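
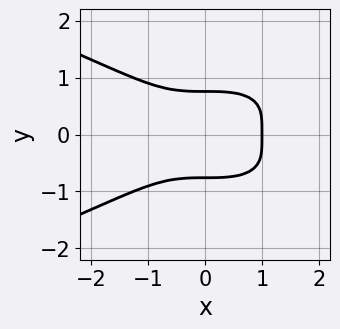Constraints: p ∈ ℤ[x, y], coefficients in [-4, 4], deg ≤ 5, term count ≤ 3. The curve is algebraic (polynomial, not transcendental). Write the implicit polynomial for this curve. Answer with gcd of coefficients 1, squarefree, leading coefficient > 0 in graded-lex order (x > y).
(a) The degree is 4 — no degree-3 curve has this shape.
(b) Symmetries: it's symmetric under y → −y, forcing even powers of y.
(c) Reading off the gridlines: one x-axis crossing is at x = 1.
(d) These observations pin down the coefficients.

3*y^4 + x^3 - 1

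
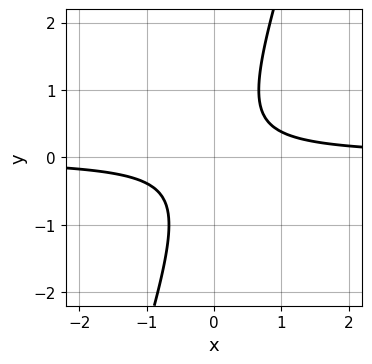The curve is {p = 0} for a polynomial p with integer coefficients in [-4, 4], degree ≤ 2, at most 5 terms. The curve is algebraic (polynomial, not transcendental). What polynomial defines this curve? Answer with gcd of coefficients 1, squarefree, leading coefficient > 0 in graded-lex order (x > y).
3*x*y - y^2 - 1

(a) The degree is 2 — the shape is more complex than any degree-1 curve.
(b) Observable constraints: the curve avoids every integer y-axis point in the box; the curve avoids every integer x-axis point in the box.
(c) Fitting integer coefficients to these (and the overall shape) gives p.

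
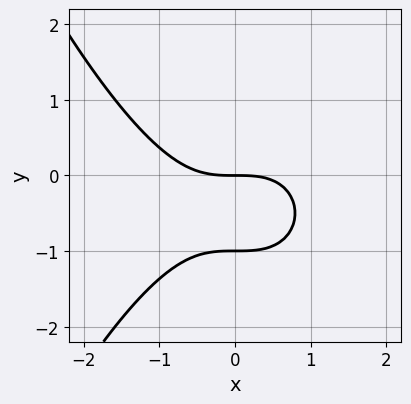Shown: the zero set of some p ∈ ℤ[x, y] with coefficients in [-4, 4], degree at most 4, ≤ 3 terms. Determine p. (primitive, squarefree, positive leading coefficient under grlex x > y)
First, degree: a generic line meets the curve in up to 3 points, so deg p = 3.
Next, observable constraints: the y-axis gridline crossings are at y ∈ {-1, 0}; it meets the x-axis at x = 0 (among the integer gridlines).
Finally, assembling these constraints gives the stated polynomial.

x^3 + 2*y^2 + 2*y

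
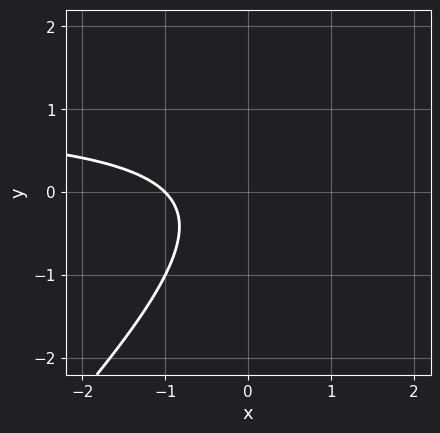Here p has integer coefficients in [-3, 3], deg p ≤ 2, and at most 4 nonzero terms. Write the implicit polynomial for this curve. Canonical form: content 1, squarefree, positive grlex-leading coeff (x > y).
1. deg p = 2. No degree-1 curve has this shape.
2. From the axis intercepts and sections: the curve avoids every integer y-axis point in the box; it meets the x-axis at x = -1 (among the integer gridlines).
3. Fitting integer coefficients to these (and the overall shape) gives p.

x*y - y^2 - x - 1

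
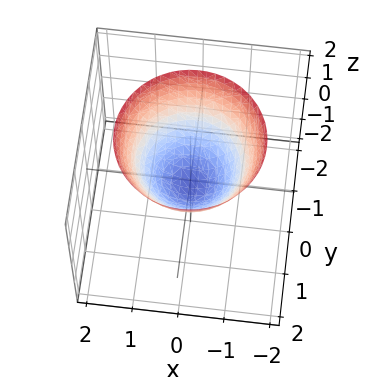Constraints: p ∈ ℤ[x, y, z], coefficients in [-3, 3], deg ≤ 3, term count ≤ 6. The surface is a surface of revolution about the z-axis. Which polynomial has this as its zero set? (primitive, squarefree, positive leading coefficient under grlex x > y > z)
1. deg p = 2. No degree-1 surface has this shape.
2. Symmetries: rotational symmetry about the z-axis ⇒ p depends on x, y only through x² + y².
3. From the visible intercepts: a circular section at z = 0 has radius between 0 and 1.
4. The integer polynomial consistent with all of this is the stated p.

3*x^2 + 3*y^2 - 3*z - 1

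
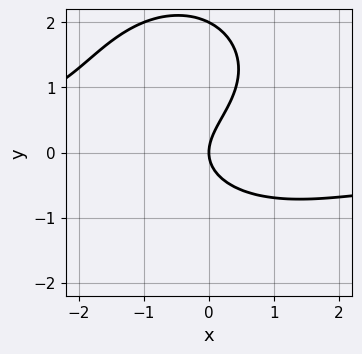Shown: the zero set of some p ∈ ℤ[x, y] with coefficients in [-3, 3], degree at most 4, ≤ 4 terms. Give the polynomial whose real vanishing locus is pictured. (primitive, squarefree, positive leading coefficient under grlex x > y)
(a) deg p = 3. A generic line meets the curve in up to 3 points.
(b) Observable constraints: among the integer gridlines, it crosses the y-axis at y ∈ {0, 2}; it meets the x-axis at x = 0 (among the integer gridlines).
(c) Together with the visible shape, these determine p as stated.

x^2*y + y^3 - 2*y^2 + 2*x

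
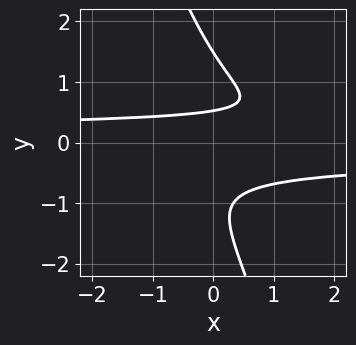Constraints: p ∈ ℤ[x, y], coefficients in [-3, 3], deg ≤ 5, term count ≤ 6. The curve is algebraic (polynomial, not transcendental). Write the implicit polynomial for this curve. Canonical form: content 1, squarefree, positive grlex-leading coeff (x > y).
3*x*y^3 + y^4 - 2*y^2 - y + 1

1. deg p = 4. The shape is more complex than any degree-3 curve.
2. Checking where it meets the axes: no x-intercept at any integer in the box.
3. Assembling these constraints gives the stated polynomial.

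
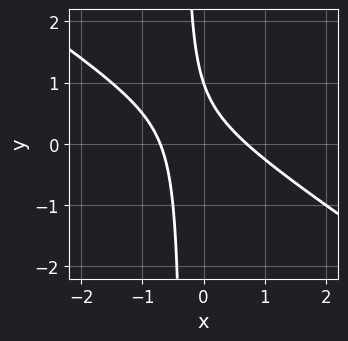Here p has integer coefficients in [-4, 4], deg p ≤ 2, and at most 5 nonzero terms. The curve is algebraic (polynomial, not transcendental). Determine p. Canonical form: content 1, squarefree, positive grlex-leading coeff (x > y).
2*x^2 + 3*x*y + y - 1

First, deg p = 2. No degree-1 curve has this shape.
Then, observable constraints: it crosses the y-axis at the gridline y = 1.
Finally, fitting integer coefficients to these (and the overall shape) gives p.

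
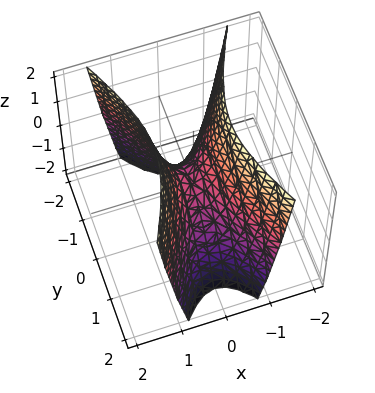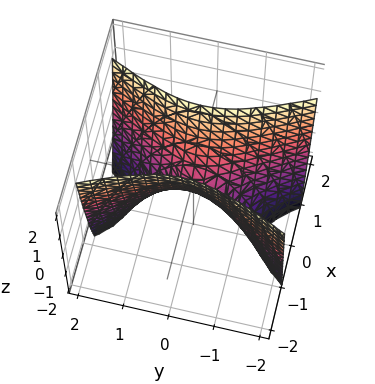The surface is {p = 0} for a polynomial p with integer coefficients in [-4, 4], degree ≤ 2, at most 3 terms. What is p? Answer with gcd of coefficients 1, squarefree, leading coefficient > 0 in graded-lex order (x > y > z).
(a) deg p = 2. A saddle surface; a quadric.
(b) Symmetries: the x ↦ −x reflection is a symmetry, so x appears only in even powers; it's symmetric under y → −y, forcing even powers of y.
(c) From the visible intercepts: one x-axis crossing is at x = 0; it crosses the y-axis at the gridline y = 0.
(d) Putting this together gives p.

3*x^2 - y^2 - z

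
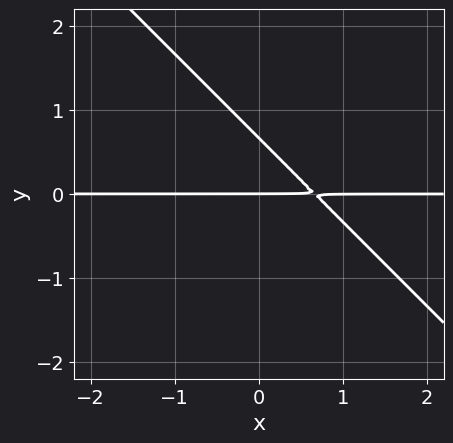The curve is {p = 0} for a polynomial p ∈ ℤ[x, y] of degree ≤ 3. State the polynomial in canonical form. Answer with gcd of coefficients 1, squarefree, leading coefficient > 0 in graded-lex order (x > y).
3*x*y + 3*y^2 - 2*y

First, degree: no degree-1 curve has this shape, so deg p = 2.
Then, observable constraints: the visible x-axis segment lies entirely on the curve; one y-axis crossing is at y = 0.
Finally, assembling these constraints gives the stated polynomial.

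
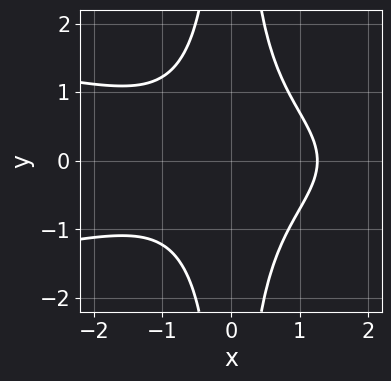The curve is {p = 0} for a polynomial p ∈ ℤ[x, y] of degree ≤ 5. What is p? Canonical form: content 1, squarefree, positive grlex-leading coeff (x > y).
2*x^2*y^2 + x^3 - 2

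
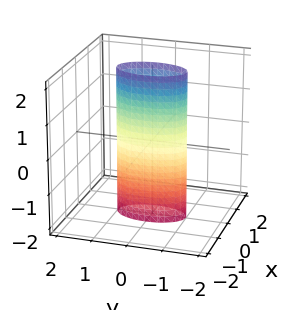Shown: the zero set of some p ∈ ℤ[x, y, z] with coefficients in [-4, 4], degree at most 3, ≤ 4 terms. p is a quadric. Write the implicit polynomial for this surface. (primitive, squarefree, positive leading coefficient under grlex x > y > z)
3*x^2 + y^2 - 1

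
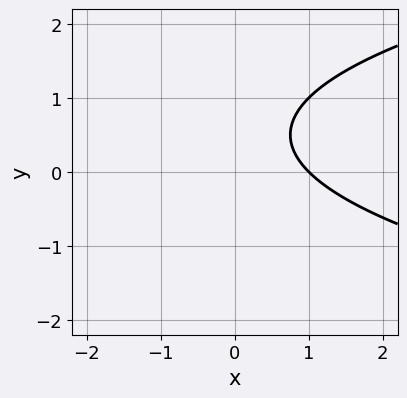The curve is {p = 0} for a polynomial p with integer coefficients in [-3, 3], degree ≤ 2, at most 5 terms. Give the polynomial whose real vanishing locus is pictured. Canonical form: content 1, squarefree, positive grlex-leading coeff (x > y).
y^2 - x - y + 1

First, degree: no degree-1 curve has this shape, so deg p = 2.
Next, against the integer gridlines: one x-axis crossing is at x = 1; the curve avoids every integer y-axis point in the box.
Finally, the integer polynomial consistent with all of this is the stated p.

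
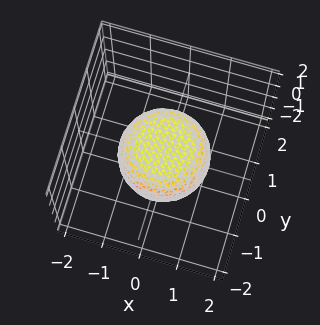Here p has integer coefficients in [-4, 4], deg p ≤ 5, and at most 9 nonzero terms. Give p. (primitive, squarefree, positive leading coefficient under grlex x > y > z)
The degree is 4 — no degree-3 surface has this shape.
Symmetry: the z-axis is an axis of rotation, so x and y enter only as x² + y².
Checking where it meets the axes: a circular section at z = 0 has radius between 1 and 2.
Together with the visible shape, these determine p as stated.

2*x^4 + 4*x^2*y^2 + 2*y^4 - x^2 - y^2 + 3*z^2 - 2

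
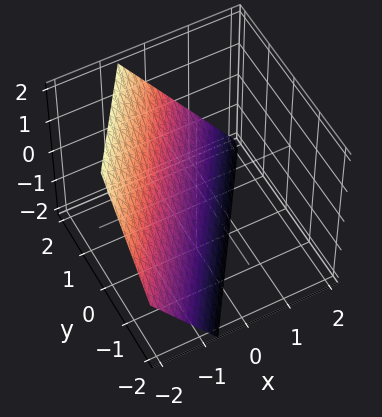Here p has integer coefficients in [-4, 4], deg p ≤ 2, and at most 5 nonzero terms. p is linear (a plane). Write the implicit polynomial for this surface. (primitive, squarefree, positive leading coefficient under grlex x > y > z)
3*x - 2*y + 2*z + 2

(a) The degree is 1 — every cross-section is a straight line — this is a plane.
(b) Observable constraints: one y-axis crossing is at y = 1; one z-axis crossing is at z = -1.
(c) Solving for integer coefficients yields p as stated.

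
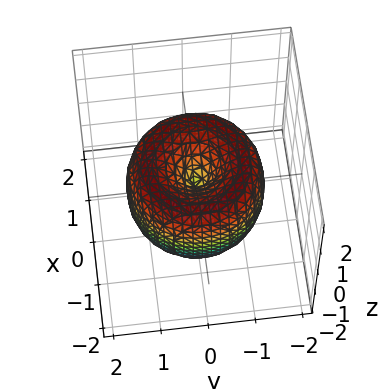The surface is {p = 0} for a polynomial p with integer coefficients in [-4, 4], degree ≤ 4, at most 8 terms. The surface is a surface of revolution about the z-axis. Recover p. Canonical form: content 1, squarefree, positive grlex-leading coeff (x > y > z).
x^4 + 2*x^2*y^2 + y^4 - 2*x^2 - 2*y^2 + z^2

(a) The degree is 4 — a generic line meets the surface in up to 4 points.
(b) By symmetry, the z-axis is an axis of rotation, so x and y enter only as x² + y².
(c) Observable constraints: it meets the y-axis at y = 0 (among the integer gridlines); it crosses the z-axis at the gridline z = 0.
(d) Assembling these constraints gives the stated polynomial.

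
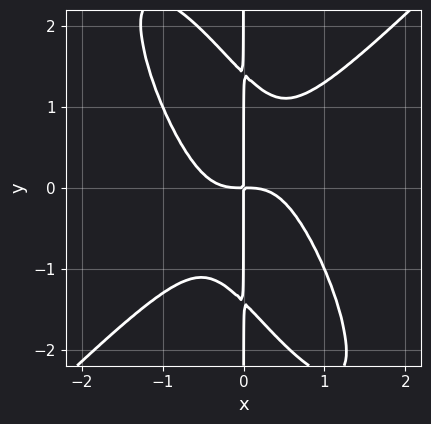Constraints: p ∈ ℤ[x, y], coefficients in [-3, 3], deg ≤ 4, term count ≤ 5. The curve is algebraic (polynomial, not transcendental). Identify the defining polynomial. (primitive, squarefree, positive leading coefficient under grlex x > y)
First, degree: the shape is more complex than any degree-3 curve, so deg p = 4.
Next, against the integer gridlines: every point of the y-axis in the box is on the curve.
Finally, these observations pin down the coefficients.

3*x^4 - 2*x^2*y^2 - x*y^3 + 2*x*y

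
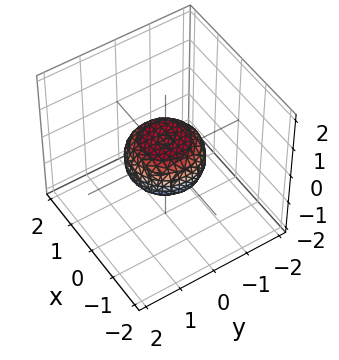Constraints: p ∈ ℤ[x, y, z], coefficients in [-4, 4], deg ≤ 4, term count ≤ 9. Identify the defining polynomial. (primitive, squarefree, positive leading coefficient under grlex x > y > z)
2*x^4 + 4*x^2*y^2 + 2*y^4 - x^2 - y^2 + 3*z^2 - 1

1. Degree: a generic line meets the surface in up to 4 points, so deg p = 4.
2. By symmetry, the z-axis is an axis of rotation, so x and y enter only as x² + y².
3. Checking where it meets the axes: among the integer gridlines, it crosses the x-axis at x ∈ {-1, 1}; a circular section at z = 0 has radius exactly 1.
4. Assembling these constraints gives the stated polynomial. Check: (0, -1, 0) on the y-axis lies on the surface, and p(0, -1, 0) = 0. ✓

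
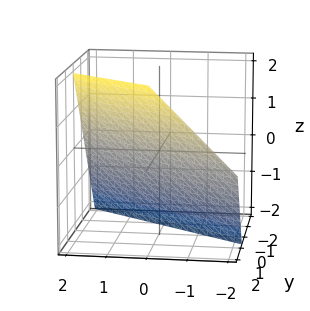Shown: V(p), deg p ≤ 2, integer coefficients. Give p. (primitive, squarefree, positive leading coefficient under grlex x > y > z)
First, the degree is 1 — every cross-section is a straight line — this is a plane.
Then, from the visible intercepts: it meets the x-axis at x = 1 (among the integer gridlines); it crosses the z-axis at the gridline z = -1.
Finally, assembling these constraints gives the stated polynomial.

2*x + 3*y - 2*z - 2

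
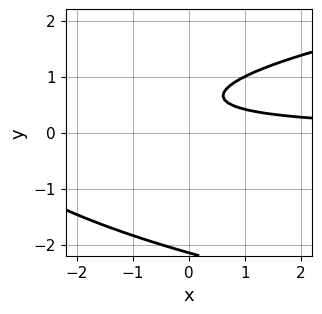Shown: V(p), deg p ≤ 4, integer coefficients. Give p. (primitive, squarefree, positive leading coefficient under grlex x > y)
Degree: the shape is more complex than any degree-2 curve, so deg p = 3.
Reading off the gridlines: it misses every integer gridline on the y-axis; it misses every integer gridline on the x-axis.
Putting this together gives p.

y^3 - x*y + y^2 - 2*y + 1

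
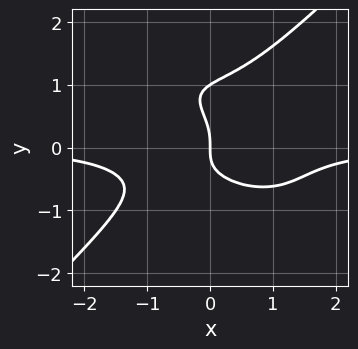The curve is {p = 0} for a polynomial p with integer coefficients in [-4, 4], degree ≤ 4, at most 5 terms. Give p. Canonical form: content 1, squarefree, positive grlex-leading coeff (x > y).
1. Degree: a generic line meets the curve in up to 4 points, so deg p = 4.
2. Observable constraints: one x-axis crossing is at x = 0; the y-axis gridline crossings are at y ∈ {0, 1}.
3. Solving for integer coefficients yields p as stated.

2*x^3*y + x^2*y^2 - 3*y^4 + 3*y^3 + 2*x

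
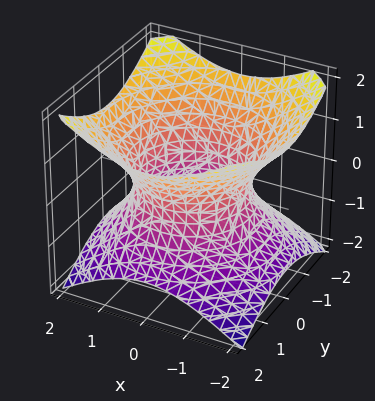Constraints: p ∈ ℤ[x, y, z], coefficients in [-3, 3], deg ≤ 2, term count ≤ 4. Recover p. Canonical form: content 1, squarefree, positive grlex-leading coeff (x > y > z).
1. deg p = 2. One connected sheet with a waist; a quadric.
2. Symmetries: it's symmetric under z → −z, forcing even powers of z; the surface is invariant under rotation about z: p = q(x² + y², z).
3. Reading off the gridlines: a circular section at z = 0 has radius between 1 and 2; the surface avoids every integer z-axis point in the box.
4. Together with the visible shape, these determine p as stated.

2*x^2 + 2*y^2 - 3*z^2 - 3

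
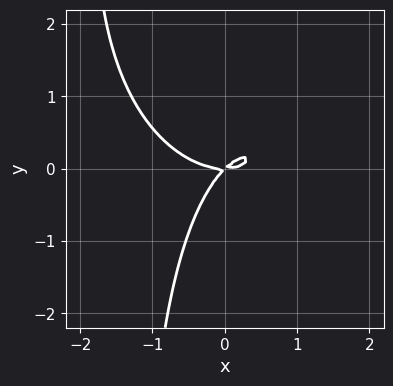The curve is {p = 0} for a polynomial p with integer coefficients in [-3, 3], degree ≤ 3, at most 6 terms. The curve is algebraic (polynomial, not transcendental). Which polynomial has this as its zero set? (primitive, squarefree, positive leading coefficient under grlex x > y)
2*x^3 + 2*x*y^2 - 3*x*y + 3*y^2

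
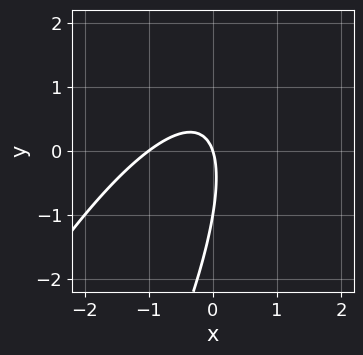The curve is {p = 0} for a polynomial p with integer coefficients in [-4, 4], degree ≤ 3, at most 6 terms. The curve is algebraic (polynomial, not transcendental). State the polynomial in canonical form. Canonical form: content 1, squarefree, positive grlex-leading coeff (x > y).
3*x^2 - 3*x*y + y^2 + 3*x + y

The degree is 2 — no degree-1 curve has this shape.
From the visible intercepts: among the integer gridlines, it crosses the x-axis at x ∈ {-1, 0}; among the integer gridlines, it crosses the y-axis at y ∈ {-1, 0}.
The integer polynomial consistent with all of this is the stated p.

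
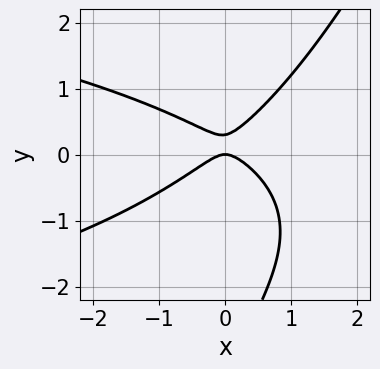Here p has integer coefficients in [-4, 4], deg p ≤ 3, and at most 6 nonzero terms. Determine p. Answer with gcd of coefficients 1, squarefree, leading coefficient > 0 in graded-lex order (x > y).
2*x*y^2 - y^3 + 2*x^2 - 3*y^2 + y

(a) The degree is 3 — no degree-2 curve has this shape.
(b) From the axis intercepts and sections: one y-axis crossing is at y = 0; it meets the x-axis at x = 0 (among the integer gridlines).
(c) These observations pin down the coefficients.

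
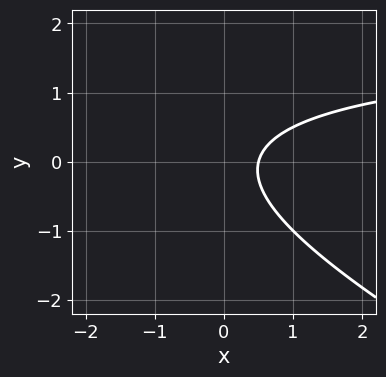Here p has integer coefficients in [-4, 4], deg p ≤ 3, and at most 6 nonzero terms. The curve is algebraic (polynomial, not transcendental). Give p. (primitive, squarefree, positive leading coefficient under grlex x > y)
x*y + 2*y^2 - 2*x + 1

1. The degree is 2 — a generic line meets the curve in up to 2 points.
2. Reading off the gridlines: the curve avoids every integer y-axis point in the box.
3. These observations pin down the coefficients.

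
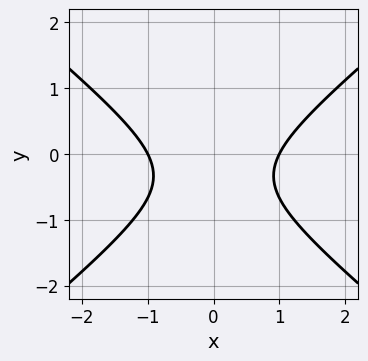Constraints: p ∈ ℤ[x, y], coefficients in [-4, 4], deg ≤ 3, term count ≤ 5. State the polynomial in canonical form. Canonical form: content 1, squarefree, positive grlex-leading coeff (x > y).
(a) The degree is 2 — the shape is more complex than any degree-1 curve.
(b) Symmetries: it's symmetric under x → −x, forcing even powers of x.
(c) From the axis intercepts and sections: among the integer gridlines, it crosses the x-axis at x ∈ {-1, 1}; it misses every integer gridline on the y-axis.
(d) Fitting integer coefficients to these (and the overall shape) gives p.

2*x^2 - 3*y^2 - 2*y - 2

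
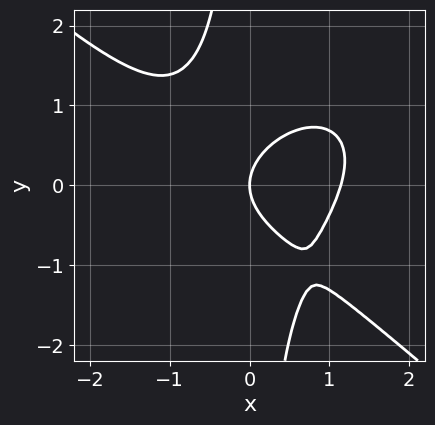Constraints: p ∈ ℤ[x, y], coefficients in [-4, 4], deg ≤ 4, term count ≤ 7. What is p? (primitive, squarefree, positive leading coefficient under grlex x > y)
deg p = 4.
Observable constraints: one x-axis crossing is at x = 0; one y-axis crossing is at y = 0.
These observations pin down the coefficients.

2*x^4 + 3*x*y^3 - 2*x^2*y + 3*y^2 - 3*x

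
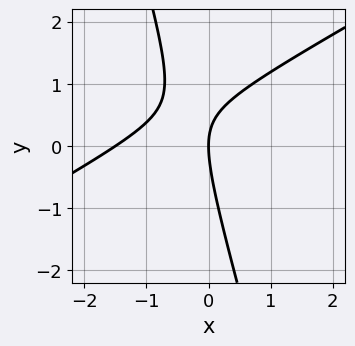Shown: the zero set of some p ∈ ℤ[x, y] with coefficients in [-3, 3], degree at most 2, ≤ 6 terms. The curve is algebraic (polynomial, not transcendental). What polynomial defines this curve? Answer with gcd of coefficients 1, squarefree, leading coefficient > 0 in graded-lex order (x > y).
1. Degree: no degree-1 curve has this shape, so deg p = 2.
2. Against the integer gridlines: one y-axis crossing is at y = 0; it crosses the x-axis at the gridline x = 0.
3. Fitting integer coefficients to these (and the overall shape) gives p.

2*x^2 - 3*x*y - y^2 + 3*x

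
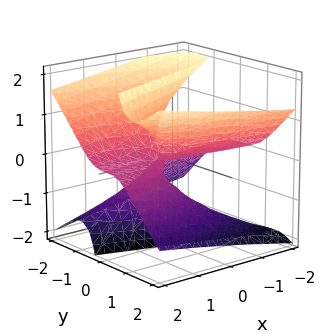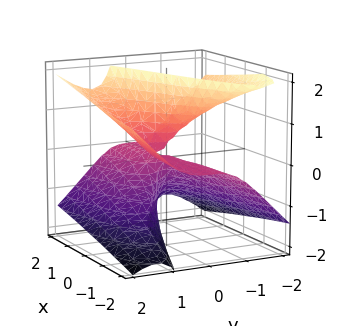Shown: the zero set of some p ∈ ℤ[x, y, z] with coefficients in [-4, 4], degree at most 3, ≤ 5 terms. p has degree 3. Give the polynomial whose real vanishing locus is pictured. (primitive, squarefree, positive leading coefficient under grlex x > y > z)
2*y^3 - 3*y*z^2 + 2*x*z - z

First, degree: no degree-2 surface has this shape, so deg p = 3.
Next, checking where it meets the axes: it meets the y-axis at y = 0 (among the integer gridlines); it crosses the z-axis at the gridline z = 0; every point of the x-axis in the box is on the surface.
Finally, putting this together gives p.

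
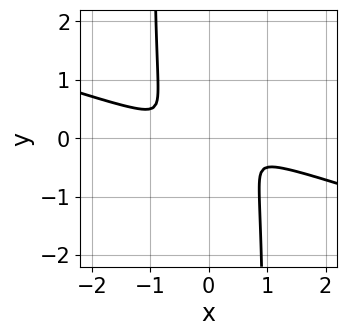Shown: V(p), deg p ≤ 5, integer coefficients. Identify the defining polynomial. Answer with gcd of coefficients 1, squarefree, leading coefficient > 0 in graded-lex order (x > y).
x^4 + 2*x^3*y - 3*x^2*y^2 + 3*y^2

1. deg p = 4.
2. Matching integer coefficients to the picture gives p.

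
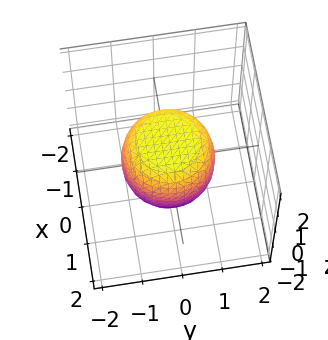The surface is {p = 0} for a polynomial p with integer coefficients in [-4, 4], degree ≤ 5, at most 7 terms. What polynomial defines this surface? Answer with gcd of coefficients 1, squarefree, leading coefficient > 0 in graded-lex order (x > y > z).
2*x^4 + 4*x^2*y^2 + 2*y^4 - x^2 - y^2 + 2*z^2 - 2

1. The degree is 4 — no degree-3 surface has this shape.
2. By symmetry, the surface is invariant under rotation about z: p = q(x² + y², z).
3. Checking where it meets the axes: a circular section at z = -1 has radius between 0 and 1; the z-axis gridline crossings are at z ∈ {-1, 1}.
4. Together with the visible shape, these determine p as stated.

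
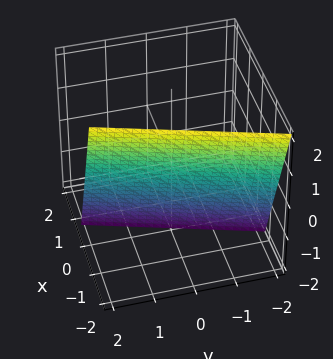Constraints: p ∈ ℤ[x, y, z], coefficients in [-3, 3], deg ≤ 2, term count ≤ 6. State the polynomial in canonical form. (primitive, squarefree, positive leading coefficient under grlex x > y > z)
1. deg p = 1. Every cross-section is a straight line — this is a plane.
2. Observable constraints: it crosses the y-axis at the gridline y = 2; it crosses the z-axis at the gridline z = -2.
3. Fitting integer coefficients to these (and the overall shape) gives p.

3*x - y + z + 2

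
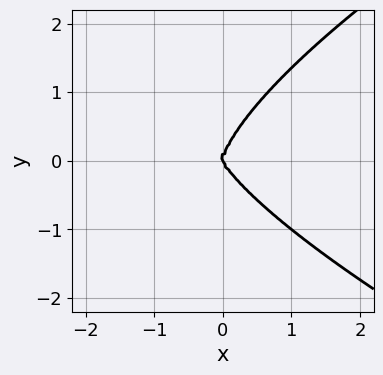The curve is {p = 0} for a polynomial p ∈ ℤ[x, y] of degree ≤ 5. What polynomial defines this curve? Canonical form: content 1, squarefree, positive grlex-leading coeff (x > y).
y^4 - 2*x^3 - x^2*y

Degree: the shape is more complex than any degree-3 curve, so deg p = 4.
Against the integer gridlines: it crosses the y-axis at the gridline y = 0; it crosses the x-axis at the gridline x = 0.
Assembling these constraints gives the stated polynomial.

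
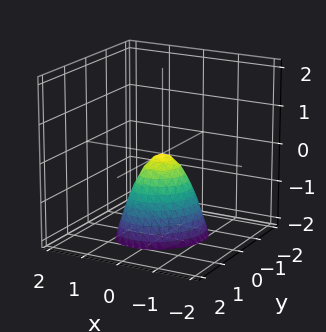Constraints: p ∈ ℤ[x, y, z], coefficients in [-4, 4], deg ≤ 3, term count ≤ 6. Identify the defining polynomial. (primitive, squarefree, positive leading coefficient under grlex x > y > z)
(a) Degree: no degree-1 surface has this shape, so deg p = 2.
(b) Observable constraints: it meets the x-axis at x = 0 (among the integer gridlines); one z-axis crossing is at z = 0.
(c) Together with the visible shape, these determine p as stated.

2*x^2 - x*y + 2*y^2 + z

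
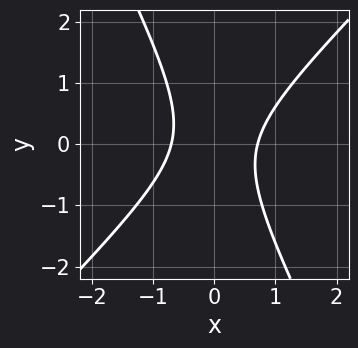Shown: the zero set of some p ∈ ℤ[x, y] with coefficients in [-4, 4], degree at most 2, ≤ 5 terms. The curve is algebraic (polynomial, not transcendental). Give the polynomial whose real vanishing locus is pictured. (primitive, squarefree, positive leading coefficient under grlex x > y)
deg p = 2.
Observable constraints: no y-intercept at any integer in the box.
Together with the visible shape, these determine p as stated.

2*x^2 - x*y - y^2 - 1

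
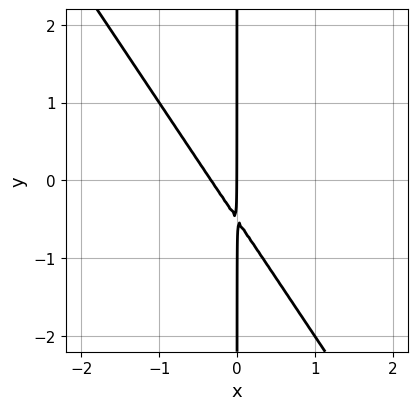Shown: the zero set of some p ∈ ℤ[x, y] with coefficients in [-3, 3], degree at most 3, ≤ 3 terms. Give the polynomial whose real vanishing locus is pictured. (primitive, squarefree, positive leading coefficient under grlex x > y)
1. Degree: the shape is more complex than any degree-1 curve, so deg p = 2.
2. From the axis intercepts and sections: one x-axis crossing is at x = 0; the visible y-axis segment lies entirely on the curve.
3. Together with the visible shape, these determine p as stated.

3*x^2 + 2*x*y + x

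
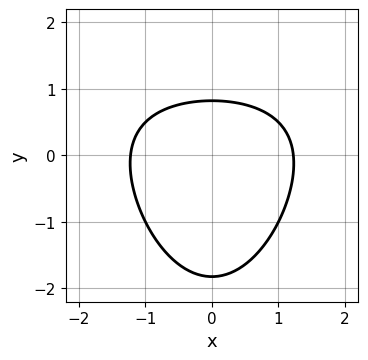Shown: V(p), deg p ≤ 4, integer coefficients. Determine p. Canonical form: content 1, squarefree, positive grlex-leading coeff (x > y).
x^2*y - 2*x^2 - 2*y^2 - 2*y + 3

1. Degree: a generic line meets the curve in up to 3 points, so deg p = 3.
2. Symmetries: mirror symmetry x ↦ −x ⇒ only even powers of x.
3. Matching integer coefficients to the picture gives p.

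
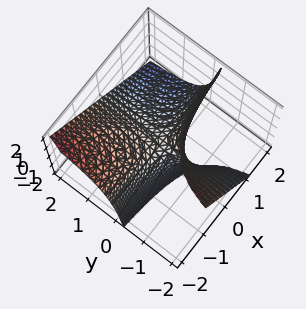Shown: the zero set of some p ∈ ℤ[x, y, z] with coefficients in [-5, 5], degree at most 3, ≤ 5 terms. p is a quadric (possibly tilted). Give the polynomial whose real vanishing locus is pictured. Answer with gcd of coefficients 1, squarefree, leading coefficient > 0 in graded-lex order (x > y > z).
Degree: no degree-1 surface has this shape, so deg p = 2.
From the visible intercepts: every point of the y-axis in the box is on the surface; one z-axis crossing is at z = 0.
Fitting integer coefficients to these (and the overall shape) gives p.

4*x*y + 3*y*z + 2*z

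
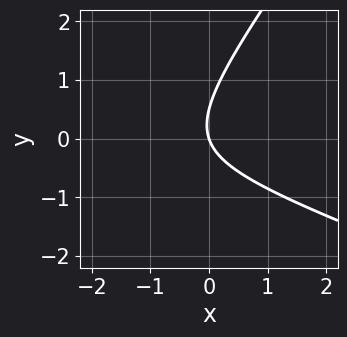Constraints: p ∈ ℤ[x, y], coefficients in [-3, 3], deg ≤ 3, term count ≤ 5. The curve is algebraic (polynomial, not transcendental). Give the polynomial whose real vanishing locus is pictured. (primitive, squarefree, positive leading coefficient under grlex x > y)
x^2 + 2*x*y - 2*y^2 + 3*x + y

1. The degree is 2 — no degree-1 curve has this shape.
2. Against the integer gridlines: it meets the y-axis at y = 0 (among the integer gridlines); it crosses the x-axis at the gridline x = 0.
3. The integer polynomial consistent with all of this is the stated p.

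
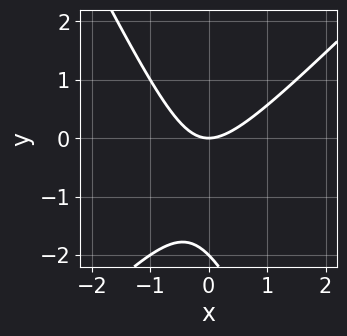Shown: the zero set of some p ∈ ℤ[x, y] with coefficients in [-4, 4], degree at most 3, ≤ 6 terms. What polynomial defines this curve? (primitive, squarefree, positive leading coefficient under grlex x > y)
(a) The degree is 2 — the shape is more complex than any degree-1 curve.
(b) Reading off the gridlines: one x-axis crossing is at x = 0; among the integer gridlines, it crosses the y-axis at y ∈ {-2, 0}.
(c) The integer polynomial consistent with all of this is the stated p.

2*x^2 - x*y - y^2 - 2*y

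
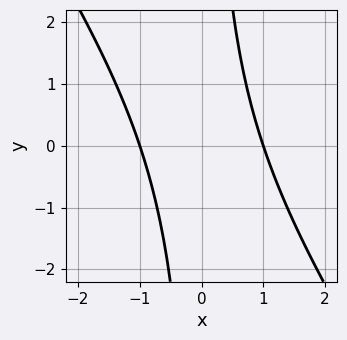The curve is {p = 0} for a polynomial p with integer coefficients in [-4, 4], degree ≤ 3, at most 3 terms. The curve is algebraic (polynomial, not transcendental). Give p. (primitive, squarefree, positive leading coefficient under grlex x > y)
(a) Degree: the shape is more complex than any degree-1 curve, so deg p = 2.
(b) Checking where it meets the axes: among the integer gridlines, it crosses the x-axis at x ∈ {-1, 1}; the curve avoids every integer y-axis point in the box.
(c) Matching integer coefficients to the picture gives p.

3*x^2 + 2*x*y - 3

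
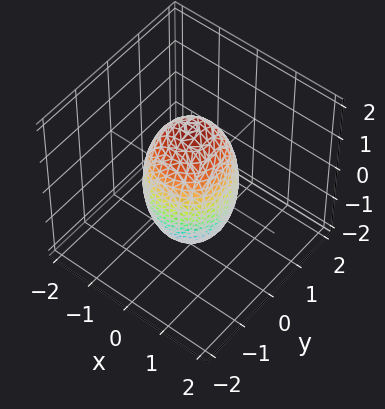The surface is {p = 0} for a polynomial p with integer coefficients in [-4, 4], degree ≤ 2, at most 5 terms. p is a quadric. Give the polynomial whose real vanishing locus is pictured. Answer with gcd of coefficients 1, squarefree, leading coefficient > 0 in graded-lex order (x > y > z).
(a) deg p = 2.
(b) Symmetries: the z ↦ −z reflection is a symmetry, so z appears only in even powers; the surface is invariant under rotation about z: p = q(x² + y², z).
(c) From the axis intercepts and sections: among the integer gridlines, it crosses the x-axis at x ∈ {-1, 1}; a circular section at z = 1 has radius between 0 and 1.
(d) The integer polynomial consistent with all of this is the stated p.

3*x^2 + 3*y^2 + z^2 - 3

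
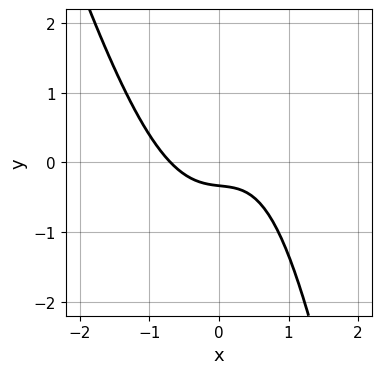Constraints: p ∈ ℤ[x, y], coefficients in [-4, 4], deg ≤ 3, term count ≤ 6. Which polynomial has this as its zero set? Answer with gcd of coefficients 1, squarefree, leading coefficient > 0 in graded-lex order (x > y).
The degree is 3 — a generic line meets the curve in up to 3 points.
Matching integer coefficients to the picture gives p.

3*x^3 + x^2*y - x*y + 3*y + 1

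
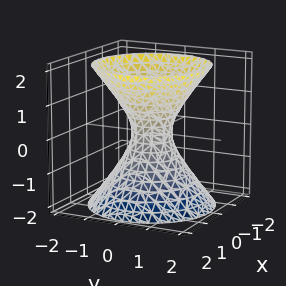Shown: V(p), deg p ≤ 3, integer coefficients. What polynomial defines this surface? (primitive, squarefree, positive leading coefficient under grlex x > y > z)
1. Degree: one connected sheet with a waist; a quadric, so deg p = 2.
2. Symmetries: rotational symmetry about the z-axis ⇒ p depends on x, y only through x² + y²; it's symmetric under z → −z, forcing even powers of z.
3. Against the integer gridlines: a circular section at z = -2 has radius between 1 and 2; no z-intercept at any integer in the box.
4. These observations pin down the coefficients.

3*x^2 + 3*y^2 - 2*z^2 - 1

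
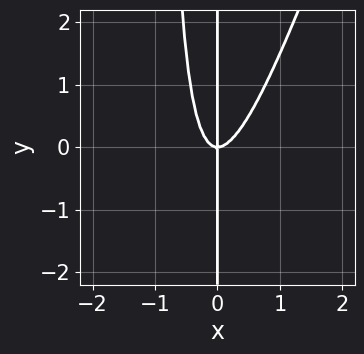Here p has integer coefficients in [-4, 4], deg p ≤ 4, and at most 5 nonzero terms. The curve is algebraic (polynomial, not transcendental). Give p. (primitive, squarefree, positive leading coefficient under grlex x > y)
First, deg p = 3.
Then, from the axis intercepts and sections: it meets the x-axis at x = 0 (among the integer gridlines); every point of the y-axis in the box is on the curve.
Finally, fitting integer coefficients to these (and the overall shape) gives p.

3*x^3 - x^2*y - x*y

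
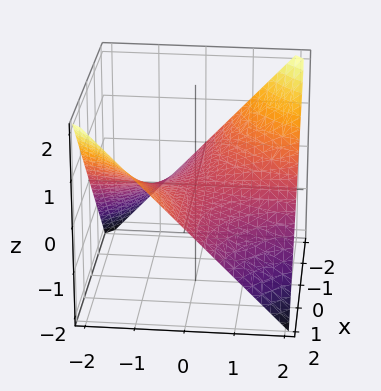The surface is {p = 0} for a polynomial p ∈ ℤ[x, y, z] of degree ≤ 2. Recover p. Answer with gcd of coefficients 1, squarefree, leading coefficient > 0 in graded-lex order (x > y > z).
x*y + 2*z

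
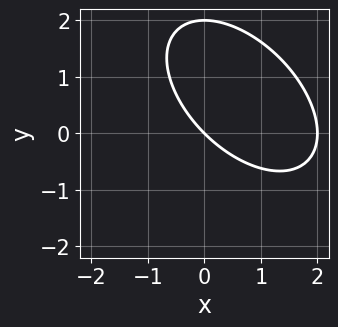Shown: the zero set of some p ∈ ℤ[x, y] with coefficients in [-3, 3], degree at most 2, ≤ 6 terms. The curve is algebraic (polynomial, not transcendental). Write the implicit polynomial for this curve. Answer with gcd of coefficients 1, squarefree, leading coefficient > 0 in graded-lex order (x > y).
x^2 + x*y + y^2 - 2*x - 2*y

1. Degree: the shape is more complex than any degree-1 curve, so deg p = 2.
2. From the axis intercepts and sections: among the integer gridlines, it crosses the x-axis at x ∈ {0, 2}; the y-axis gridline crossings are at y ∈ {0, 2}.
3. Solving for integer coefficients yields p as stated.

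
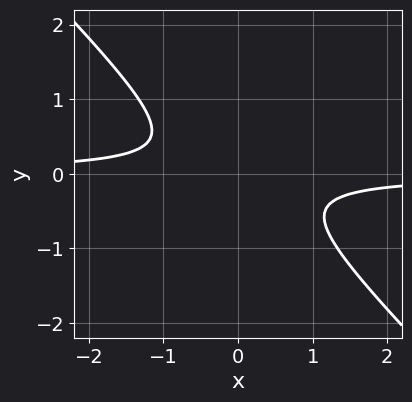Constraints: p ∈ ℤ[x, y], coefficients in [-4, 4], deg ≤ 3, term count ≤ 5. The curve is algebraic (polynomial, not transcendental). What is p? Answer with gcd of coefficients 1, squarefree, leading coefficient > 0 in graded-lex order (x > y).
3*x*y + 3*y^2 + 1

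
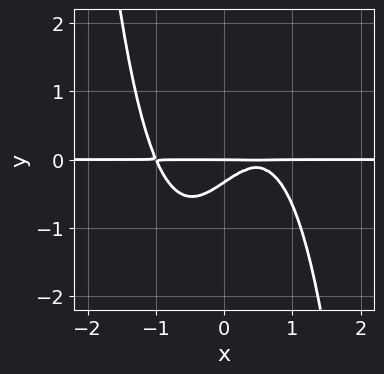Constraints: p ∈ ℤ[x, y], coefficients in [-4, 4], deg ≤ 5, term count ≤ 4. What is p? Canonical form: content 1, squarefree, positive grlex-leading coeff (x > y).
1. deg p = 4. No degree-3 curve has this shape.
2. Reading off the gridlines: the visible x-axis segment lies entirely on the curve; it crosses the y-axis at the gridline y = 0.
3. Matching integer coefficients to the picture gives p.

3*x^3*y - 2*x*y + 3*y^2 + y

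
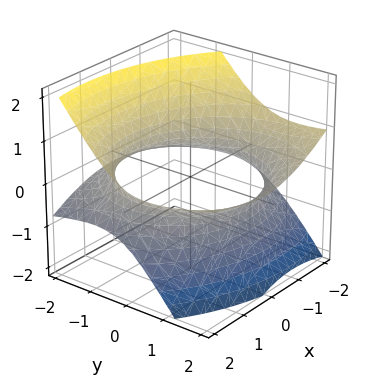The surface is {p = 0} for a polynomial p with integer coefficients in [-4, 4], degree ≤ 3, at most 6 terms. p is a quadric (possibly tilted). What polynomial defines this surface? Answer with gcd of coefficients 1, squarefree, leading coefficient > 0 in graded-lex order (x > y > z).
x^2 - x*z + y^2 - 3*y*z - 3*z^2 - 3

1. Degree: no degree-1 surface has this shape, so deg p = 2.
2. Observable constraints: it misses every integer gridline on the z-axis.
3. Fitting integer coefficients to these (and the overall shape) gives p.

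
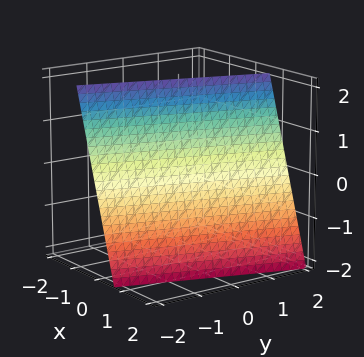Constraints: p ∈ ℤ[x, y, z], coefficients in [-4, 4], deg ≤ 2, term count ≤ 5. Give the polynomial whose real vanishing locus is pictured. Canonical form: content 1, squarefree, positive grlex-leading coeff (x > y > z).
3*x - y + z - 2

First, the degree is 1 — the surface is flat (a plane).
Then, checking where it meets the axes: it meets the z-axis at z = 2 (among the integer gridlines); one y-axis crossing is at y = -2.
Finally, these observations pin down the coefficients.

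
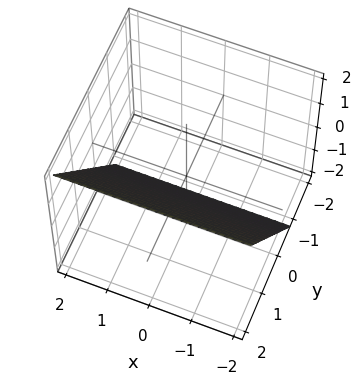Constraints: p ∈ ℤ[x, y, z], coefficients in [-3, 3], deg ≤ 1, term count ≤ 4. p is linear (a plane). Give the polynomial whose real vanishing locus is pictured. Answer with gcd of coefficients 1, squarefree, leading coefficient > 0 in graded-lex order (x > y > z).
3*y - 2*z - 2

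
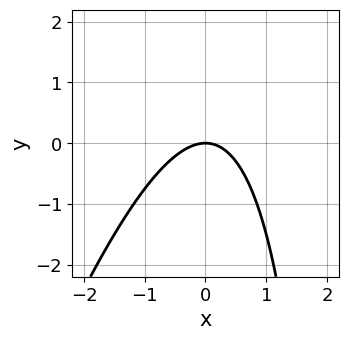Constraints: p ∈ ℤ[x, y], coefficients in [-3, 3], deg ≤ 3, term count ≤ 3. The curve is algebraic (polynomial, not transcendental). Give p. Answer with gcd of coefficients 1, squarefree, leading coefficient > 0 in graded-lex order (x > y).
First, degree: no degree-1 curve has this shape, so deg p = 2.
Then, from the visible intercepts: it meets the y-axis at y = 0 (among the integer gridlines); it meets the x-axis at x = 0 (among the integer gridlines).
Finally, putting this together gives p.

3*x^2 - x*y + 3*y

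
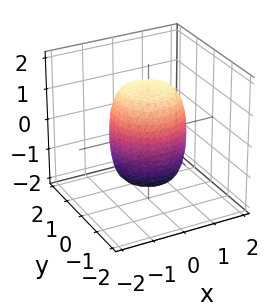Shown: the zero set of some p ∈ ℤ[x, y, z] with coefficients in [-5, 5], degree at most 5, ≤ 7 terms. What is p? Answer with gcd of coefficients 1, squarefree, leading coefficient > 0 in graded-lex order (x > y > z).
2*x^4 + 4*x^2*y^2 + 2*y^4 - x^2 - y^2 + z^2 - 2

Degree: a generic line meets the surface in up to 4 points, so deg p = 4.
By symmetry, the z-axis is an axis of rotation, so x and y enter only as x² + y².
From the visible intercepts: a circular section at z = -1 has radius exactly 1.
Assembling these constraints gives the stated polynomial.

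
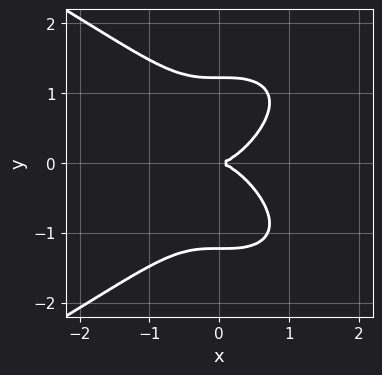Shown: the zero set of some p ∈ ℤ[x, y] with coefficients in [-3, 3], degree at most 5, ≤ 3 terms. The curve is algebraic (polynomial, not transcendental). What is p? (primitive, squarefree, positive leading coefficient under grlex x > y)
2*y^4 + 3*x^3 - 3*y^2

(a) Degree: a generic line meets the curve in up to 4 points, so deg p = 4.
(b) Symmetries: mirror symmetry y ↦ −y ⇒ only even powers of y.
(c) Checking where it meets the axes: it meets the y-axis at y = 0 (among the integer gridlines); one x-axis crossing is at x = 0.
(d) The integer polynomial consistent with all of this is the stated p.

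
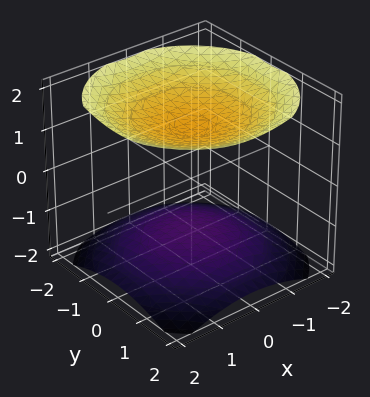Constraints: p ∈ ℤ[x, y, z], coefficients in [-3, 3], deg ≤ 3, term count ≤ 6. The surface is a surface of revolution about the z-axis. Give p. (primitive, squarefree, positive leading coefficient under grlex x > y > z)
x^2 + y^2 - 2*z^2 + 3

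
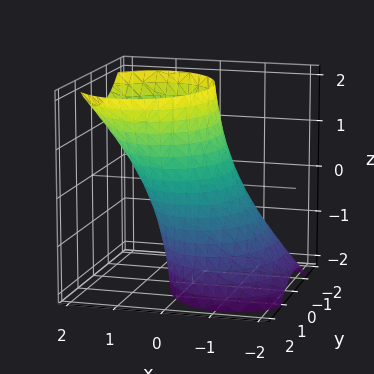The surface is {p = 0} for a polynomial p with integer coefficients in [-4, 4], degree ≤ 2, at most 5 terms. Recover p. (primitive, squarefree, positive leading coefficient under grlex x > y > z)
1. The degree is 2 — the shape is more complex than any degree-1 surface.
2. From the visible intercepts: among the integer gridlines, it crosses the x-axis at x ∈ {-1, 1}; it misses every integer gridline on the z-axis.
3. Assembling these constraints gives the stated polynomial.

3*x^2 - 3*x*z + 2*y^2 - 3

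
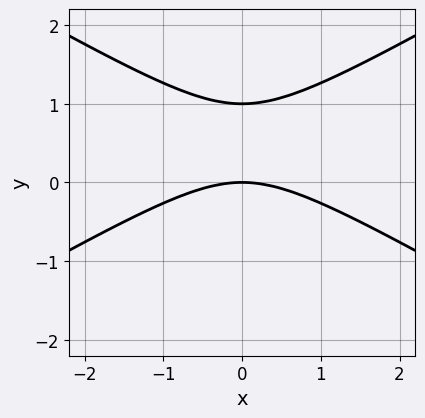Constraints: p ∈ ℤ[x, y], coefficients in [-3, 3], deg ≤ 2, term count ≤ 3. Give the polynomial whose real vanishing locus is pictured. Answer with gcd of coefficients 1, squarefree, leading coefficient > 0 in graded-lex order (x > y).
x^2 - 3*y^2 + 3*y

(a) Degree: the shape is more complex than any degree-1 curve, so deg p = 2.
(b) Symmetries: mirror symmetry x ↦ −x ⇒ only even powers of x.
(c) From the visible intercepts: among the integer gridlines, it crosses the y-axis at y ∈ {0, 1}; it meets the x-axis at x = 0 (among the integer gridlines).
(d) Putting this together gives p.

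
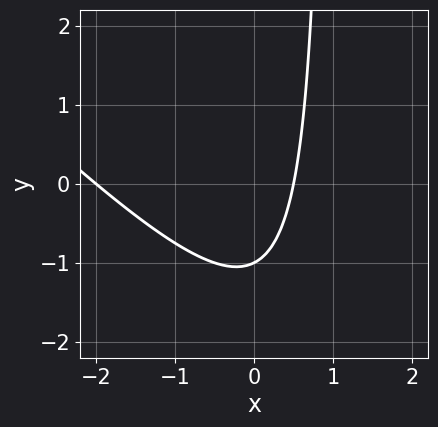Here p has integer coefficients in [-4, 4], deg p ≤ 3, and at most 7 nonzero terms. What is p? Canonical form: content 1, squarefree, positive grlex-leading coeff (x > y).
First, degree: the shape is more complex than any degree-1 curve, so deg p = 2.
Next, checking where it meets the axes: one x-axis crossing is at x = -2; it meets the y-axis at y = -1 (among the integer gridlines).
Finally, the integer polynomial consistent with all of this is the stated p.

2*x^2 + 2*x*y + 3*x - 2*y - 2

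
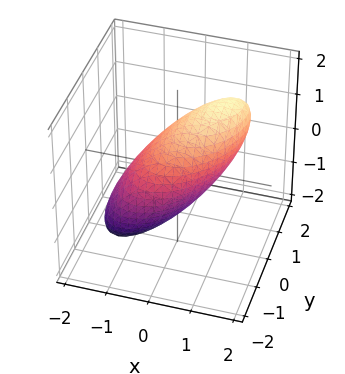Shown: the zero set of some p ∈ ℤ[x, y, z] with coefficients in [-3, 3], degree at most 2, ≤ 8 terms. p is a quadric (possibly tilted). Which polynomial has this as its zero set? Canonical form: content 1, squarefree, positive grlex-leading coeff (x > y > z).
1. deg p = 2.
2. From the axis intercepts and sections: among the integer gridlines, it crosses the x-axis at x ∈ {-1, 1}.
3. Assembling these constraints gives the stated polynomial.

3*x^2 - 2*x*y - 3*x*z + 2*y^2 + 2*z^2 - 3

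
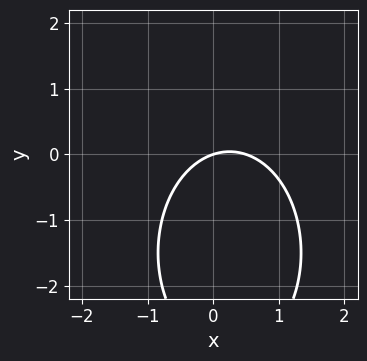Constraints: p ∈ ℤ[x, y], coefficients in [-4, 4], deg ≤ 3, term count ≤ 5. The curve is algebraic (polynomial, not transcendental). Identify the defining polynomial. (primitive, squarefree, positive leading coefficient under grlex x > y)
First, degree: the shape is more complex than any degree-1 curve, so deg p = 2.
Then, from the visible intercepts: it meets the y-axis at y = 0 (among the integer gridlines); it crosses the x-axis at the gridline x = 0.
Finally, assembling these constraints gives the stated polynomial.

2*x^2 + y^2 - x + 3*y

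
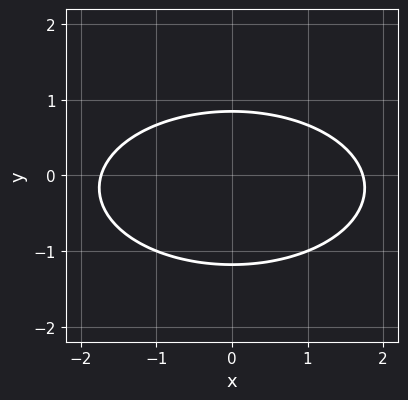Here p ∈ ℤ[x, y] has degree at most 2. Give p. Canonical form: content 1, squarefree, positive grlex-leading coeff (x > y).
1. deg p = 2.
2. Symmetries: mirror symmetry x ↦ −x ⇒ only even powers of x.
3. Putting this together gives p.

x^2 + 3*y^2 + y - 3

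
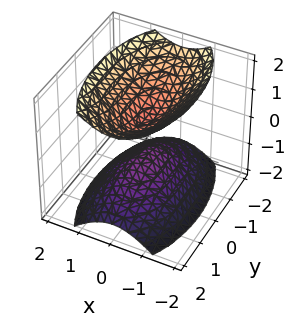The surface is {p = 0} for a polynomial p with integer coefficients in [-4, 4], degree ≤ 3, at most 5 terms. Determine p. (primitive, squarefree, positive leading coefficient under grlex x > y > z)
(a) The picture has 2 separate pieces. Treating them together as one polynomial.
(b) The degree is 2 — two sheets facing apart; a quadric.
(c) Symmetries: it's symmetric under x → −x, forcing even powers of x; it's symmetric under z → −z, forcing even powers of z; it's symmetric under y → −y, forcing even powers of y.
(d) Observable constraints: the surface avoids every integer y-axis point in the box; the surface avoids every integer x-axis point in the box.
(e) Solving for integer coefficients yields p as stated.

3*x^2 + y^2 - 2*z^2 + 1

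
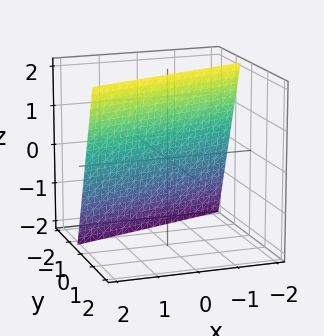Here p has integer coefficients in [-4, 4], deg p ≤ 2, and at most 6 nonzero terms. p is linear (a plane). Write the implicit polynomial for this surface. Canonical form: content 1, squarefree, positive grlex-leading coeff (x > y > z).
1. deg p = 1. The surface is flat (a plane).
2. Checking where it meets the axes: one x-axis crossing is at x = 2; it crosses the z-axis at the gridline z = 2.
3. Matching integer coefficients to the picture gives p.

x - 3*y + z - 2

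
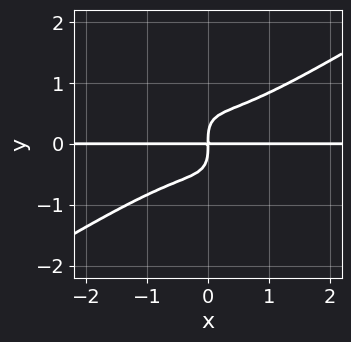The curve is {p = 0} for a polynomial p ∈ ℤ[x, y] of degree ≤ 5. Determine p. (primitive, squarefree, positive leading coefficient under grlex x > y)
x^3*y - 2*x*y^3 - y^4 + x*y

First, degree: a generic line meets the curve in up to 4 points, so deg p = 4.
Then, against the integer gridlines: every point of the x-axis in the box is on the curve.
Finally, putting this together gives p.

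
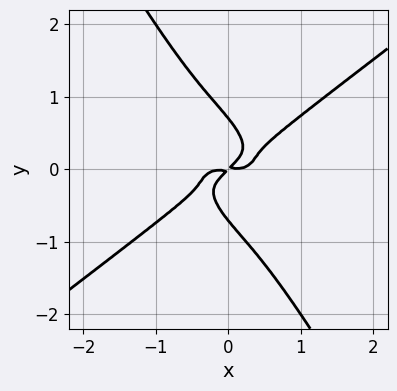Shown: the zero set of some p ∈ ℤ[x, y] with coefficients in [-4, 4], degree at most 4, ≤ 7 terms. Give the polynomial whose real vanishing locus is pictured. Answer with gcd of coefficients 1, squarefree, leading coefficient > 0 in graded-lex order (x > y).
2*x^4 - 3*x*y^3 - 2*y^4 - x*y + y^2

(a) Degree: no degree-3 curve has this shape, so deg p = 4.
(b) The integer polynomial consistent with all of this is the stated p.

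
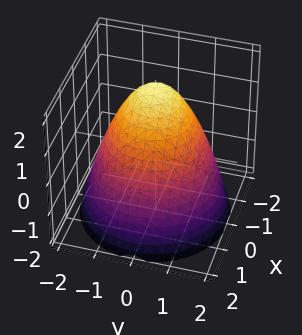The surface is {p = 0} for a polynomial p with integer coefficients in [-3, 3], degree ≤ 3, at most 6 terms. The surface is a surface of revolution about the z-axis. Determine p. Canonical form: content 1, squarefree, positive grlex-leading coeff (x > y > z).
1. Degree: a generic line meets the surface in up to 2 points, so deg p = 2.
2. Symmetries: rotational symmetry about the z-axis ⇒ p depends on x, y only through x² + y².
3. From the visible intercepts: it crosses the z-axis at the gridline z = 2; a circular section at z = 1 has radius exactly 1.
4. Together with the visible shape, these determine p as stated.

x^2 + y^2 + z - 2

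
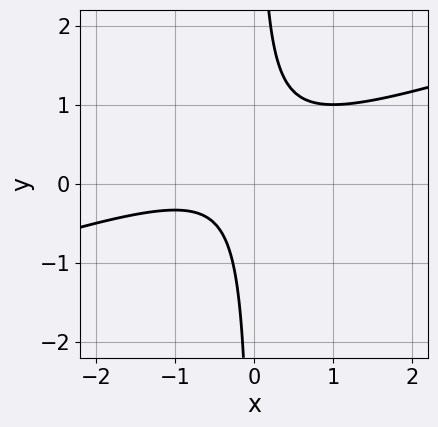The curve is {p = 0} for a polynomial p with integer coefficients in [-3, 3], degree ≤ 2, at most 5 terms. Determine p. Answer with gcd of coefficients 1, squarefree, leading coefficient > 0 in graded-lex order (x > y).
x^2 - 3*x*y + x + 1

Degree: no degree-1 curve has this shape, so deg p = 2.
Reading off the gridlines: it misses every integer gridline on the x-axis; no y-intercept at any integer in the box.
Putting this together gives p.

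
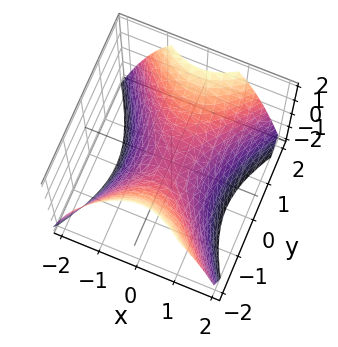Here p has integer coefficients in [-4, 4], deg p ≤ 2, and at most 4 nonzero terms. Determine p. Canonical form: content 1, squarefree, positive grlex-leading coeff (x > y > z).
1. deg p = 2. A saddle surface; a quadric.
2. Symmetries: mirror symmetry y ↦ −y ⇒ only even powers of y; the x ↦ −x reflection is a symmetry, so x appears only in even powers.
3. Against the integer gridlines: it crosses the y-axis at the gridline y = 0; one x-axis crossing is at x = 0; it crosses the z-axis at the gridline z = 0.
4. Together with the visible shape, these determine p as stated.

3*x^2 - 2*y^2 + 3*z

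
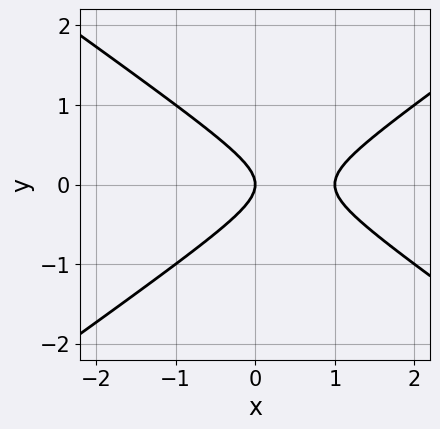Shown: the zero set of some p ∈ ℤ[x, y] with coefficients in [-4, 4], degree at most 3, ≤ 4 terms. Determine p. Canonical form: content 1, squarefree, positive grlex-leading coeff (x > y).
x^2 - 2*y^2 - x

The degree is 2 — the shape is more complex than any degree-1 curve.
Symmetries: mirror symmetry y ↦ −y ⇒ only even powers of y.
Checking where it meets the axes: it crosses the y-axis at the gridline y = 0; the x-axis gridline crossings are at x ∈ {0, 1}.
Matching integer coefficients to the picture gives p.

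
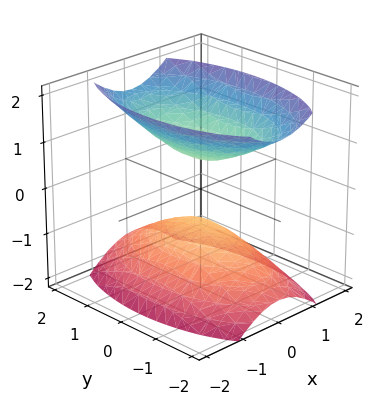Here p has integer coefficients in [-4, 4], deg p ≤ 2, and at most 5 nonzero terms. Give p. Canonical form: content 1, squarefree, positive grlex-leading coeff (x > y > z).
3*x^2 + y^2 - 2*z^2 + 1

I count 2 distinct pieces.
deg p = 2.
Symmetries: the x ↦ −x reflection is a symmetry, so x appears only in even powers; the y ↦ −y reflection is a symmetry, so y appears only in even powers; the z ↦ −z reflection is a symmetry, so z appears only in even powers.
Reading off the gridlines: it misses every integer gridline on the y-axis; the surface avoids every integer x-axis point in the box.
Solving for integer coefficients yields p as stated.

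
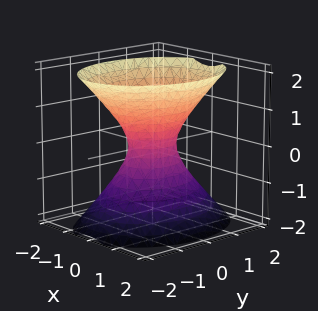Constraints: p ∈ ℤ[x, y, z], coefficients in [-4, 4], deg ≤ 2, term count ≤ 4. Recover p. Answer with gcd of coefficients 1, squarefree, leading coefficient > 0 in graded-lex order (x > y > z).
3*x^2 + 2*y^2 - 2*z^2 - 1

deg p = 2.
Symmetries: it's symmetric under y → −y, forcing even powers of y; mirror symmetry x ↦ −x ⇒ only even powers of x; it's symmetric under z → −z, forcing even powers of z.
Against the integer gridlines: it misses every integer gridline on the z-axis.
The integer polynomial consistent with all of this is the stated p.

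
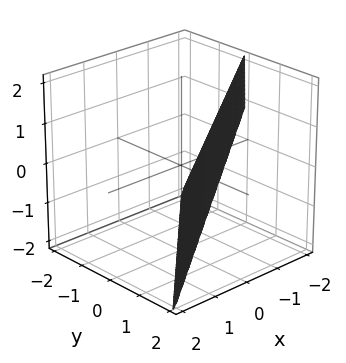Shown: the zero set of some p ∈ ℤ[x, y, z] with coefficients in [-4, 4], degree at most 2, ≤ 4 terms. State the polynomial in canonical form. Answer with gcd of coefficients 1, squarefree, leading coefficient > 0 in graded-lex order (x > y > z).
Degree: the surface is flat (a plane), so deg p = 1.
From the visible intercepts: it crosses the z-axis at the gridline z = -2; it crosses the x-axis at the gridline x = -1; it meets the y-axis at y = 1 (among the integer gridlines).
Together with the visible shape, these determine p as stated.

2*x - 2*y + z + 2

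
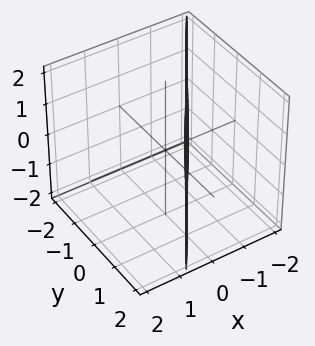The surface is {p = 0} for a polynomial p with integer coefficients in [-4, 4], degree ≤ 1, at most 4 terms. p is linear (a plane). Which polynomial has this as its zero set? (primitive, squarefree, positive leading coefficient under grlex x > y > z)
3*x - 2*y + 2

First, degree: every cross-section is a straight line — this is a plane, so deg p = 1.
Then, from the visible intercepts: no z-intercept at any integer in the box; it meets the y-axis at y = 1 (among the integer gridlines).
Finally, these observations pin down the coefficients.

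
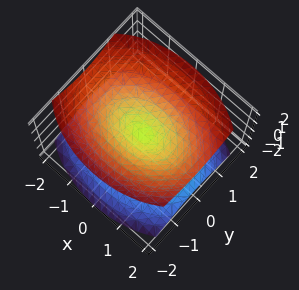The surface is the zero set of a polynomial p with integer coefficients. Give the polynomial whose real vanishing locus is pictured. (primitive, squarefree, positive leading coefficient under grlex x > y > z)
x^2 + 2*y^2 - 2*z^2

First, the picture has 2 separate pieces.
Next, the degree is 2 — a double cone through the origin; a quadric.
Next, symmetries: it's symmetric under y → −y, forcing even powers of y; the x ↦ −x reflection is a symmetry, so x appears only in even powers; mirror symmetry z ↦ −z ⇒ only even powers of z.
Next, checking where it meets the axes: one x-axis crossing is at x = 0; it meets the y-axis at y = 0 (among the integer gridlines).
Finally, together with the visible shape, these determine p as stated.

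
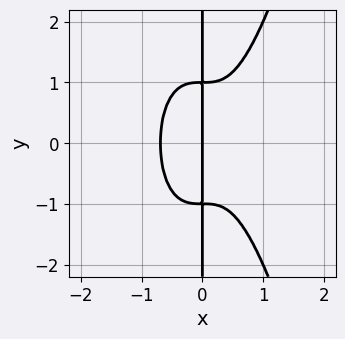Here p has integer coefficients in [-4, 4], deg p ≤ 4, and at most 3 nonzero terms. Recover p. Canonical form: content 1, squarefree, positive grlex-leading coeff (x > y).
3*x^4 - x*y^2 + x

(a) Degree: the shape is more complex than any degree-3 curve, so deg p = 4.
(b) Symmetries: mirror symmetry y ↦ −y ⇒ only even powers of y.
(c) Against the integer gridlines: it crosses the x-axis at the gridline x = 0; the visible y-axis segment lies entirely on the curve.
(d) Matching integer coefficients to the picture gives p.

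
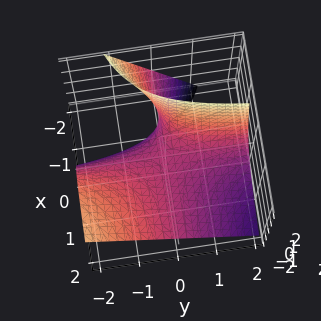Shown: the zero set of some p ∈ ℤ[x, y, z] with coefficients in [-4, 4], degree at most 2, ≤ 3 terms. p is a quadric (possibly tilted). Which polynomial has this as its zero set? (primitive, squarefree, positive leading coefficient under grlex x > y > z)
The degree is 2 — no degree-1 surface has this shape.
Against the integer gridlines: the visible x-axis segment lies entirely on the surface; every point of the y-axis in the box is on the surface; one z-axis crossing is at z = 0.
Assembling these constraints gives the stated polynomial.

x*y + x*z + z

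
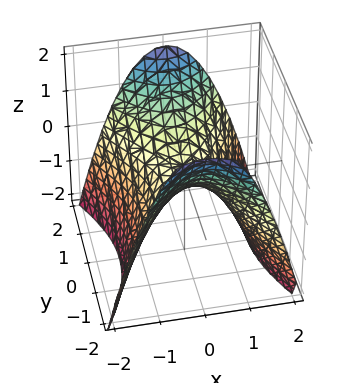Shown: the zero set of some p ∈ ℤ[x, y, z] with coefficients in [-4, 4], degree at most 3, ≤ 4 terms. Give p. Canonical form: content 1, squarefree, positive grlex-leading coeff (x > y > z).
2*x^2 - y^2 + 2*z

1. deg p = 2. A hyperbolic paraboloid; a quadric.
2. Symmetries: it's symmetric under y → −y, forcing even powers of y; mirror symmetry x ↦ −x ⇒ only even powers of x.
3. From the visible intercepts: it meets the z-axis at z = 0 (among the integer gridlines); one x-axis crossing is at x = 0; one y-axis crossing is at y = 0.
4. Together with the visible shape, these determine p as stated.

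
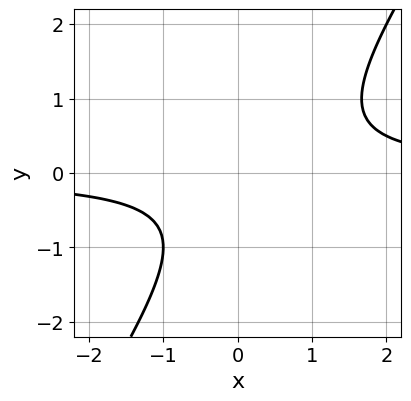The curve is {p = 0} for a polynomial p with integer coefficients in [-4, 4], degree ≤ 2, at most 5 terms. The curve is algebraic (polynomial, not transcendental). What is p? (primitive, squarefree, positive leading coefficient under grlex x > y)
1. Degree: no degree-1 curve has this shape, so deg p = 2.
2. Reading off the gridlines: the curve avoids every integer x-axis point in the box; the curve avoids every integer y-axis point in the box.
3. Fitting integer coefficients to these (and the overall shape) gives p.

3*x*y - 2*y^2 - y - 2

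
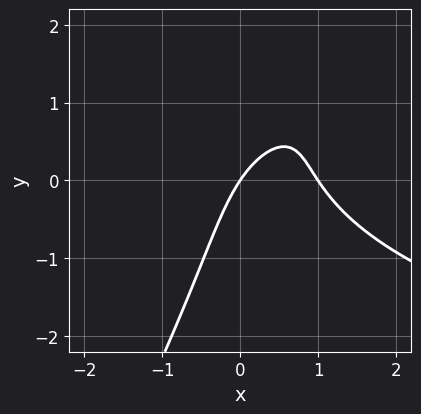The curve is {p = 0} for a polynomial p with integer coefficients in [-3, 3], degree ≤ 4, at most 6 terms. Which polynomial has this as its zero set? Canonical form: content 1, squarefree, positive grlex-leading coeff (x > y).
First, degree: no degree-2 curve has this shape, so deg p = 3.
Then, reading off the gridlines: it meets the y-axis at y = 0 (among the integer gridlines); among the integer gridlines, it crosses the x-axis at x ∈ {0, 1}.
Finally, the integer polynomial consistent with all of this is the stated p.

2*x*y^2 - y^3 - 3*x^2 + 3*x - 2*y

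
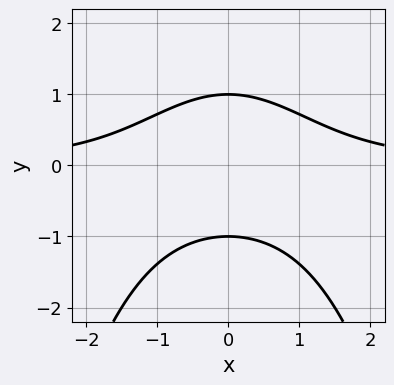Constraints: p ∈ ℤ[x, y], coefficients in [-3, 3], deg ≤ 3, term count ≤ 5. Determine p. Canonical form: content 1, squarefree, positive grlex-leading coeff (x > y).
2*x^2*y + 3*y^2 - 3

The degree is 3 — a generic line meets the curve in up to 3 points.
Symmetries: mirror symmetry x ↦ −x ⇒ only even powers of x.
Observable constraints: the curve avoids every integer x-axis point in the box; the y-axis gridline crossings are at y ∈ {-1, 1}.
These observations pin down the coefficients.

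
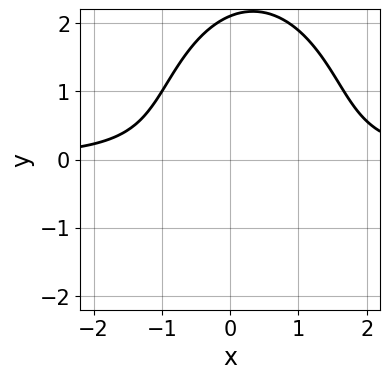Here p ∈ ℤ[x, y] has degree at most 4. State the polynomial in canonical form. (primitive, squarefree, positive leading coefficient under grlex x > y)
1. Degree: the shape is more complex than any degree-2 curve, so deg p = 3.
2. Against the integer gridlines: the curve avoids every integer y-axis point in the box; no x-intercept at any integer in the box.
3. Solving for integer coefficients yields p as stated.

3*x^2*y + y^3 - 2*x*y - 3*y - 3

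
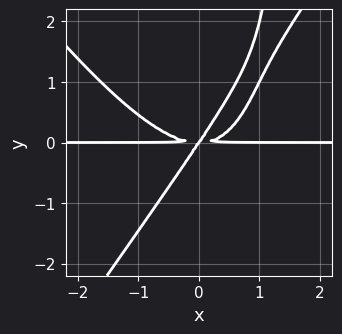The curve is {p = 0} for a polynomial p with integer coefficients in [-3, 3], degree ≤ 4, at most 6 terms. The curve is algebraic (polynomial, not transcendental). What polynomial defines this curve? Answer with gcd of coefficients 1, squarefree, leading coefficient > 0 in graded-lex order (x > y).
First, degree: the shape is more complex than any degree-3 curve, so deg p = 4.
Then, reading off the gridlines: one y-axis crossing is at y = 0; the visible x-axis segment lies entirely on the curve.
Finally, solving for integer coefficients yields p as stated.

2*x^3*y - x*y^3 - 3*x*y^2 + 2*y^3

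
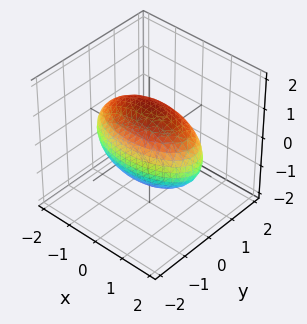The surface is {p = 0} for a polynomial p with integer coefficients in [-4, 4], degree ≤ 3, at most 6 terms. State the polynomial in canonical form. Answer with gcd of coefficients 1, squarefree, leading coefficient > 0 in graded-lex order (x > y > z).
x^2 + 3*y^2 + 2*z^2 - 3

1. deg p = 2. Bounded and convex; a quadric.
2. Symmetries: the y ↦ −y reflection is a symmetry, so y appears only in even powers; it's symmetric under x → −x, forcing even powers of x; the z ↦ −z reflection is a symmetry, so z appears only in even powers.
3. Reading off the gridlines: the y-axis gridline crossings are at y ∈ {-1, 1}.
4. Assembling these constraints gives the stated polynomial.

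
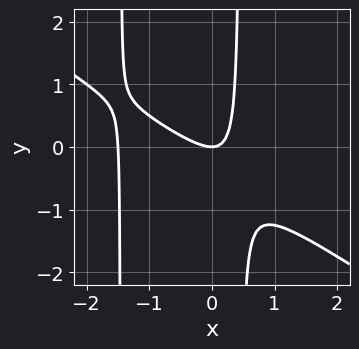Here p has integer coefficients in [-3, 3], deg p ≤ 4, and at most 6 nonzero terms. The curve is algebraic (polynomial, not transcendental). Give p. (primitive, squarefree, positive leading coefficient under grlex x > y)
Degree: the shape is more complex than any degree-2 curve, so deg p = 3.
Checking where it meets the axes: it meets the x-axis at x = 0 (among the integer gridlines); it meets the y-axis at y = 0 (among the integer gridlines).
Fitting integer coefficients to these (and the overall shape) gives p.

2*x^3 + 3*x^2*y + 3*x^2 + 3*x*y - 2*y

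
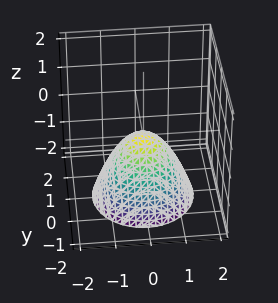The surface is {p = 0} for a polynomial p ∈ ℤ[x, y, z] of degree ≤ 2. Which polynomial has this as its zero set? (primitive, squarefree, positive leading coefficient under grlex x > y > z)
First, deg p = 2. A paraboloid; a quadric.
Then, symmetries: the surface is invariant under rotation about z: p = q(x² + y², z).
Next, from the visible intercepts: it crosses the x-axis at the gridline x = 0; a circular section at z = -2 has radius between 1 and 2; it crosses the z-axis at the gridline z = 0; it meets the y-axis at y = 0 (among the integer gridlines).
Finally, together with the visible shape, these determine p as stated.

x^2 + y^2 + z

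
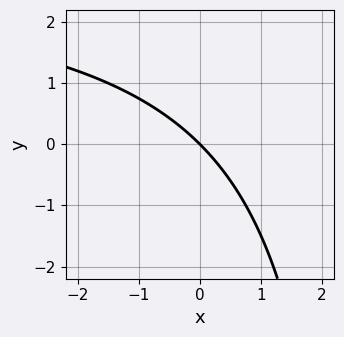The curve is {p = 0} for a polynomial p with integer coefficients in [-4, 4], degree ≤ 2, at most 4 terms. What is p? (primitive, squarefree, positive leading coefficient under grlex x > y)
(a) deg p = 2.
(b) From the visible intercepts: it meets the x-axis at x = 0 (among the integer gridlines); it crosses the y-axis at the gridline y = 0.
(c) Together with the visible shape, these determine p as stated.

x*y - 3*x - 3*y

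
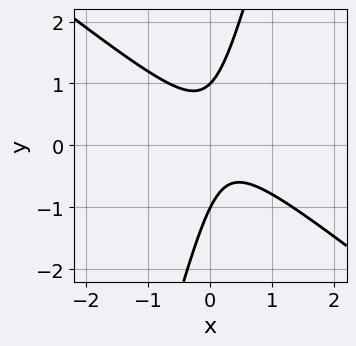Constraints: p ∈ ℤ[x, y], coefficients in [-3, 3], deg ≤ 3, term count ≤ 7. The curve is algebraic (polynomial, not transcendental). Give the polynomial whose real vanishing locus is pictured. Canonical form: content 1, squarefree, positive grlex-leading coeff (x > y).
First, deg p = 2.
Then, from the visible intercepts: the curve avoids every integer x-axis point in the box; among the integer gridlines, it crosses the y-axis at y ∈ {-1, 1}.
Finally, solving for integer coefficients yields p as stated.

3*x^2 + 3*x*y - y^2 - x + 1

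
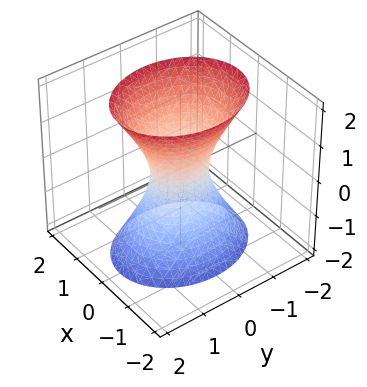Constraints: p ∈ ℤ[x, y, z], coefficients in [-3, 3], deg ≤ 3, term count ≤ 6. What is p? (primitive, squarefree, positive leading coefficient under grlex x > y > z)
3*x^2 + 2*y^2 - z^2 - 1

deg p = 2. One connected sheet with a waist; a quadric.
Symmetries: it's symmetric under x → −x, forcing even powers of x; the z ↦ −z reflection is a symmetry, so z appears only in even powers; mirror symmetry y ↦ −y ⇒ only even powers of y.
Observable constraints: no z-intercept at any integer in the box.
Assembling these constraints gives the stated polynomial.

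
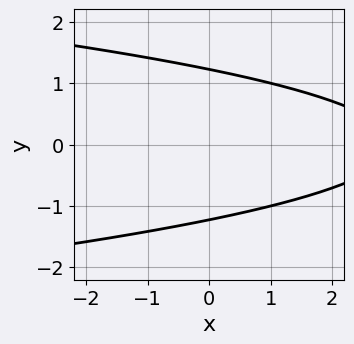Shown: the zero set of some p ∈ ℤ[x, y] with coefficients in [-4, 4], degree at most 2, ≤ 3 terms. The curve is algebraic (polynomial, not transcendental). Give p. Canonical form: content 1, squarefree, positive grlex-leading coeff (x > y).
2*y^2 + x - 3

First, deg p = 2. No degree-1 curve has this shape.
Next, symmetries: the y ↦ −y reflection is a symmetry, so y appears only in even powers.
Then, against the integer gridlines: the curve avoids every integer x-axis point in the box.
Finally, these observations pin down the coefficients.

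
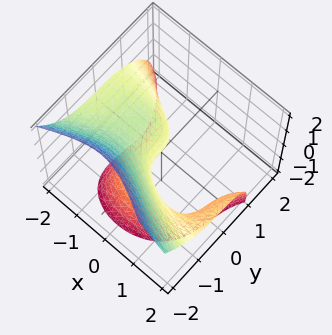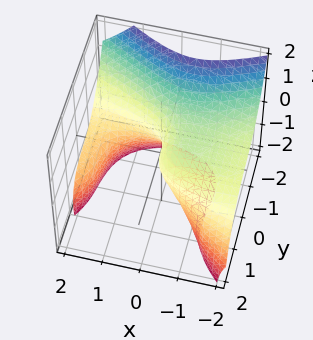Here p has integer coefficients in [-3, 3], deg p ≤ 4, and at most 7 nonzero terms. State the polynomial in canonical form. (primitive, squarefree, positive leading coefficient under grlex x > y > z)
3*x^2*z - x*y*z + 3*y^3 + 3*z^2 + 3*x

(a) deg p = 3. The shape is more complex than any degree-2 surface.
(b) Against the integer gridlines: it meets the z-axis at z = 0 (among the integer gridlines); it crosses the y-axis at the gridline y = 0; it crosses the x-axis at the gridline x = 0.
(c) These observations pin down the coefficients.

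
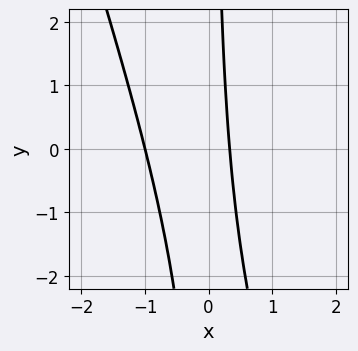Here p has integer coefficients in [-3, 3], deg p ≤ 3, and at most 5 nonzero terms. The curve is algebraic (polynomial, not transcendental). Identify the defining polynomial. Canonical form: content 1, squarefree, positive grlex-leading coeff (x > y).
1. The degree is 2 — a generic line meets the curve in up to 2 points.
2. Against the integer gridlines: no y-intercept at any integer in the box; it meets the x-axis at x = -1 (among the integer gridlines).
3. Solving for integer coefficients yields p as stated.

3*x^2 + x*y + 2*x - 1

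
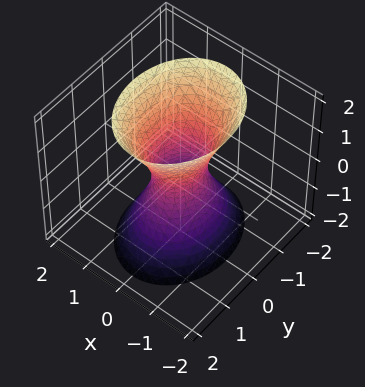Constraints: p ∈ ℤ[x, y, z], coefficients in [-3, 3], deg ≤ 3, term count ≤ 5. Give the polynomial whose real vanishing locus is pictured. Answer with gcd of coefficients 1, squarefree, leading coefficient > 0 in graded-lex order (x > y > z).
3*x^2 + 2*y^2 - z^2 - 1

1. The degree is 2 — an hourglass — one-sheet hyperboloid; a quadric.
2. Symmetries: mirror symmetry z ↦ −z ⇒ only even powers of z; it's symmetric under y → −y, forcing even powers of y; the x ↦ −x reflection is a symmetry, so x appears only in even powers.
3. Reading off the gridlines: it misses every integer gridline on the z-axis.
4. Fitting integer coefficients to these (and the overall shape) gives p.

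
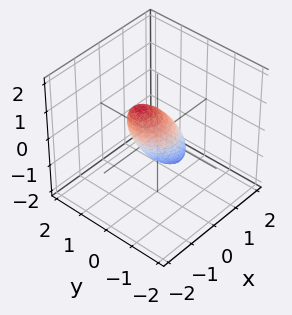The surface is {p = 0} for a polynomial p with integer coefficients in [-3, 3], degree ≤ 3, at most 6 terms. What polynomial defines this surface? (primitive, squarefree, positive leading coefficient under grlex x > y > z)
2*x^2 + 2*x*z + 2*y^2 + z^2 - 1

(a) The degree is 2 — no degree-1 surface has this shape.
(b) Reading off the gridlines: among the integer gridlines, it crosses the z-axis at z ∈ {-1, 1}.
(c) Assembling these constraints gives the stated polynomial.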